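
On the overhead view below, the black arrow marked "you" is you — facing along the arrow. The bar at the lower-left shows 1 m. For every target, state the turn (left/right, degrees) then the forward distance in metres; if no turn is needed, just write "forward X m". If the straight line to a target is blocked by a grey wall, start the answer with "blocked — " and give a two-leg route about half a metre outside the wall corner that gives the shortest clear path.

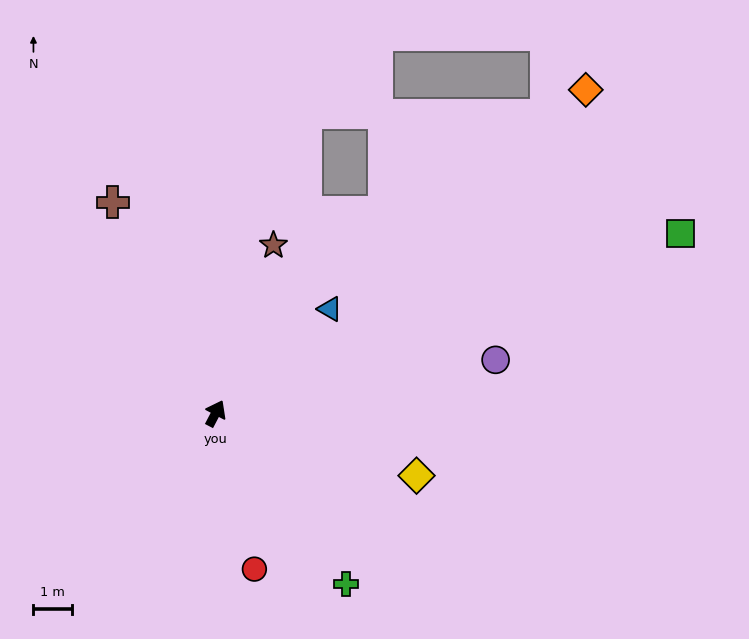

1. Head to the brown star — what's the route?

turn left 9°, forward 4.6 m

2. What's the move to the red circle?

turn right 138°, forward 4.2 m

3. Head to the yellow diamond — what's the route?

turn right 80°, forward 5.5 m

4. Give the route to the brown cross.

turn left 54°, forward 6.1 m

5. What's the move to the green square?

turn right 41°, forward 12.9 m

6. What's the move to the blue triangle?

turn right 20°, forward 4.0 m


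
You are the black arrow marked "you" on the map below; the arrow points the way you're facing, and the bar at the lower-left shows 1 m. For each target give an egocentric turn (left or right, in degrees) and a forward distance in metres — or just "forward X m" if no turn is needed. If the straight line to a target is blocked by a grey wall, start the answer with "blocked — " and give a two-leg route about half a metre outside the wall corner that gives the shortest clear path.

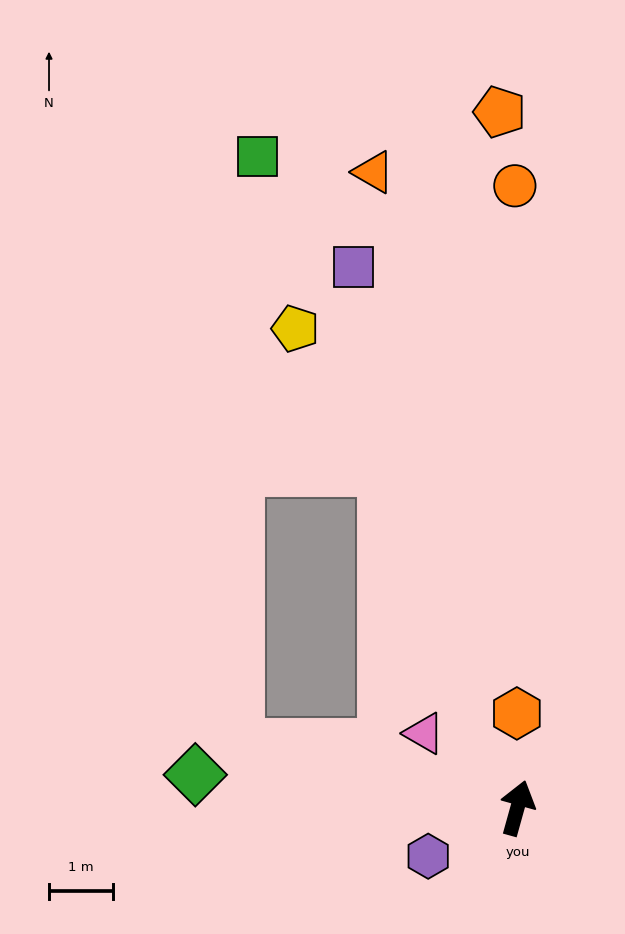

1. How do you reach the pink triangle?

turn left 67°, forward 1.9 m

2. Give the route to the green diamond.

turn left 100°, forward 5.1 m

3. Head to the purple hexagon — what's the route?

turn left 134°, forward 1.6 m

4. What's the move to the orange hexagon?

turn left 16°, forward 1.5 m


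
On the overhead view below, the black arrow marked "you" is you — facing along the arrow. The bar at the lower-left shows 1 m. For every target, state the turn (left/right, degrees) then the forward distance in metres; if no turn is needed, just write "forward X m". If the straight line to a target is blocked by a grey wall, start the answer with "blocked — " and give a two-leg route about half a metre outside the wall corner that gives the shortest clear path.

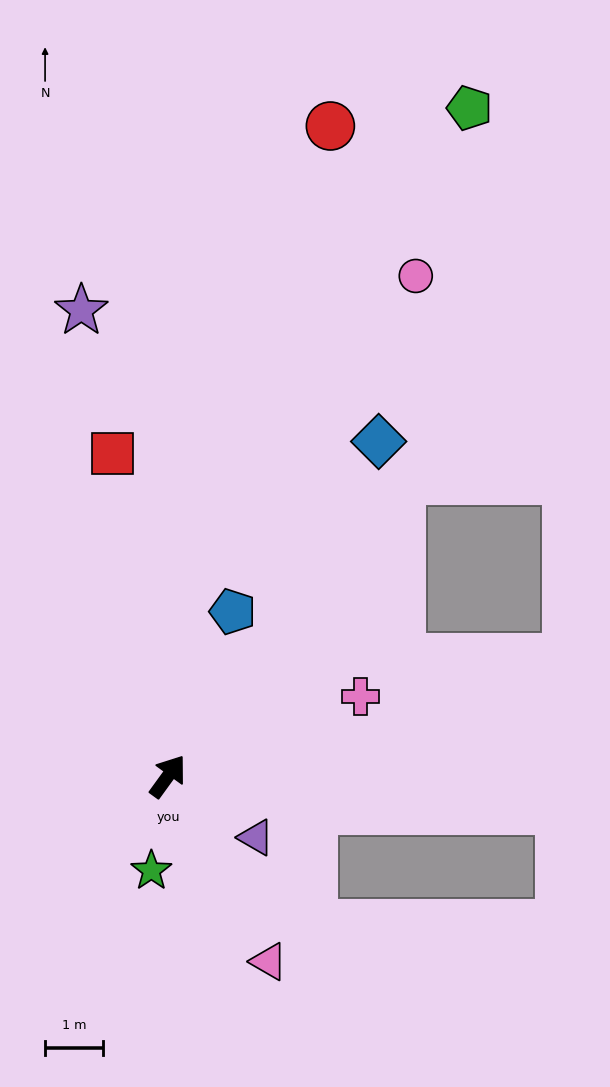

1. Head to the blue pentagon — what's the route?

turn left 14°, forward 3.0 m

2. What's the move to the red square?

turn left 46°, forward 5.6 m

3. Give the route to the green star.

turn right 154°, forward 1.6 m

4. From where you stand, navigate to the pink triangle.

turn right 116°, forward 3.6 m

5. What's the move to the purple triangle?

turn right 89°, forward 1.8 m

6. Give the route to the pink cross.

turn right 32°, forward 3.6 m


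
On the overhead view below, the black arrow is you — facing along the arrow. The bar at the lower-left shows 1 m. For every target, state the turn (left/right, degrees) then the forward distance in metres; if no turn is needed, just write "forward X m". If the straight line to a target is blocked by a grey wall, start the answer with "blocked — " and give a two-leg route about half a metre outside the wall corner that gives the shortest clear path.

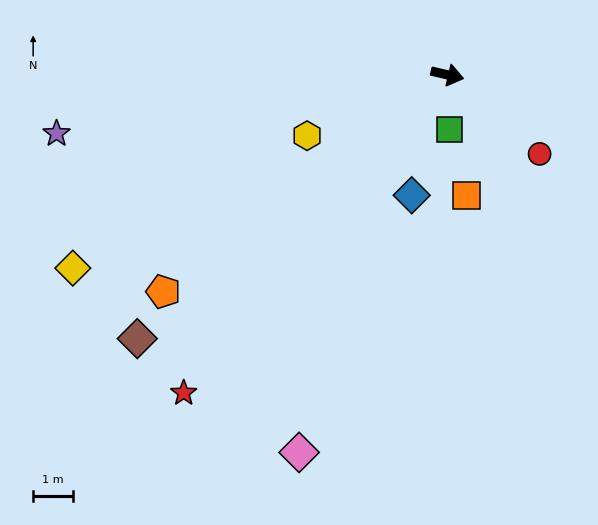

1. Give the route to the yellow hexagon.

turn right 143°, forward 3.8 m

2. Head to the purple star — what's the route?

turn right 158°, forward 9.8 m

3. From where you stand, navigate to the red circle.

turn right 28°, forward 3.0 m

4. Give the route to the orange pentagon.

turn right 130°, forward 8.9 m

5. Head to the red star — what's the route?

turn right 117°, forward 10.3 m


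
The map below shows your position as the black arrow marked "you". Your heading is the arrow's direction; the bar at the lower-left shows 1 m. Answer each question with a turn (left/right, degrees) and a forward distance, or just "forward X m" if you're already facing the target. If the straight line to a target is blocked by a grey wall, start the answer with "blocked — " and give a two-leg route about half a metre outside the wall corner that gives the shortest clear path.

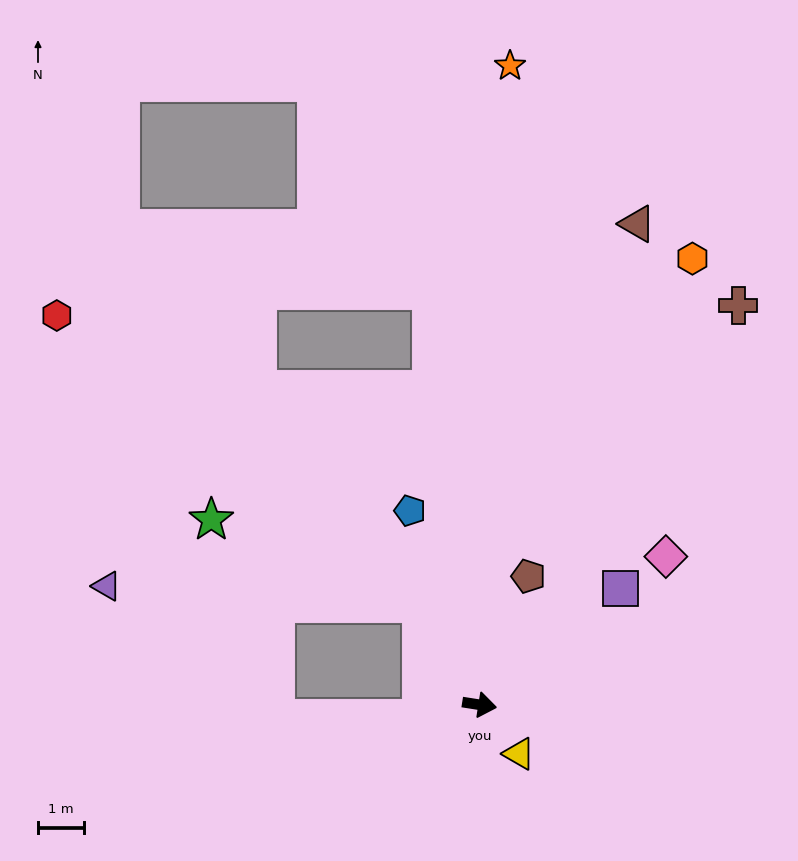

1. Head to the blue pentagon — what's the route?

turn left 119°, forward 4.5 m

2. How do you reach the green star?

blocked — turn left 129°, forward 2.6 m, then turn left 38°, forward 5.0 m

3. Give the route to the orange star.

turn left 96°, forward 14.0 m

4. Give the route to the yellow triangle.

turn right 42°, forward 1.4 m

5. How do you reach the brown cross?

turn left 66°, forward 10.4 m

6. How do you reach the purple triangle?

blocked — turn left 129°, forward 2.6 m, then turn left 57°, forward 6.9 m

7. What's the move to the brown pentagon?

turn left 78°, forward 3.0 m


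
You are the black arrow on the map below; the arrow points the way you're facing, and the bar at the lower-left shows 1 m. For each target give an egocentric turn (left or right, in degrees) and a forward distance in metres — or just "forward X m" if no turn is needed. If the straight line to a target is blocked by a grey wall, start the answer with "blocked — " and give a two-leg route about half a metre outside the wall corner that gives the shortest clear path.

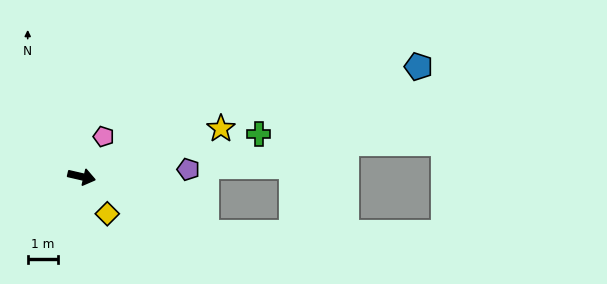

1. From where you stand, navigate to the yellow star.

turn left 32°, forward 4.9 m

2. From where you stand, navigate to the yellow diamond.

turn right 42°, forward 1.5 m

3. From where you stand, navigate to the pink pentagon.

turn left 74°, forward 1.5 m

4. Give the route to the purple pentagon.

turn left 17°, forward 3.6 m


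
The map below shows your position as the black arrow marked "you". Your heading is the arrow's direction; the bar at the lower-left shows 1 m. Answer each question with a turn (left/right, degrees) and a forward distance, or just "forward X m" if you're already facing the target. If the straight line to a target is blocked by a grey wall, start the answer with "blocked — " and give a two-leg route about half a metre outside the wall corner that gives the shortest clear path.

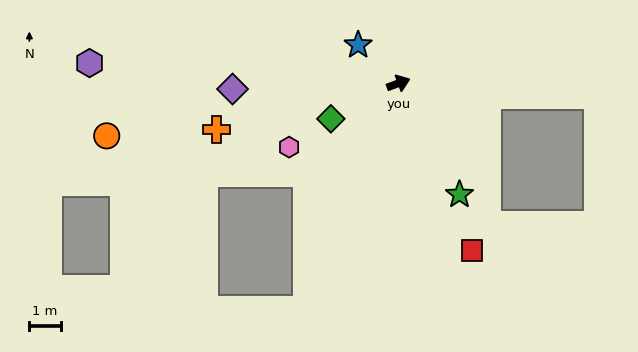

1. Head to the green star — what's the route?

turn right 82°, forward 4.0 m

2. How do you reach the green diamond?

turn right 173°, forward 2.4 m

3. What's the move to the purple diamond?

turn left 162°, forward 5.3 m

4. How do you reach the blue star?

turn left 116°, forward 1.8 m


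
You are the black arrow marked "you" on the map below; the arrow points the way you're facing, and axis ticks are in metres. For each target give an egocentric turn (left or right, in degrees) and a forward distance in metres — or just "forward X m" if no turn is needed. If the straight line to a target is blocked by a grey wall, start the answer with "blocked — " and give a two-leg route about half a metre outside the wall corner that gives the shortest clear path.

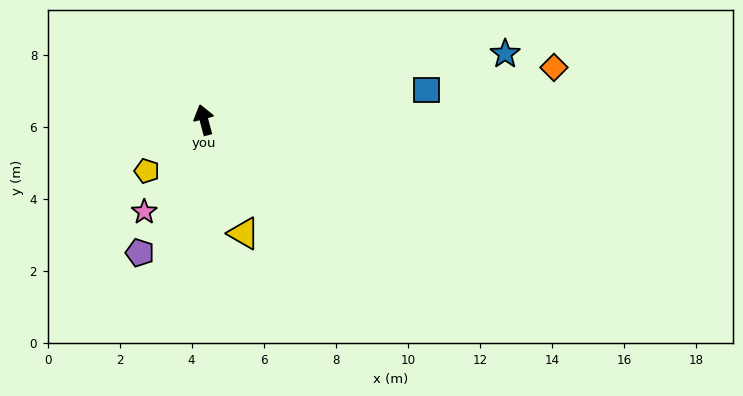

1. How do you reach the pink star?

turn left 132°, forward 3.0 m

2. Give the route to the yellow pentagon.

turn left 117°, forward 2.1 m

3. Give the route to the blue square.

turn right 97°, forward 6.2 m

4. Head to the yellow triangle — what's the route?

turn right 176°, forward 3.3 m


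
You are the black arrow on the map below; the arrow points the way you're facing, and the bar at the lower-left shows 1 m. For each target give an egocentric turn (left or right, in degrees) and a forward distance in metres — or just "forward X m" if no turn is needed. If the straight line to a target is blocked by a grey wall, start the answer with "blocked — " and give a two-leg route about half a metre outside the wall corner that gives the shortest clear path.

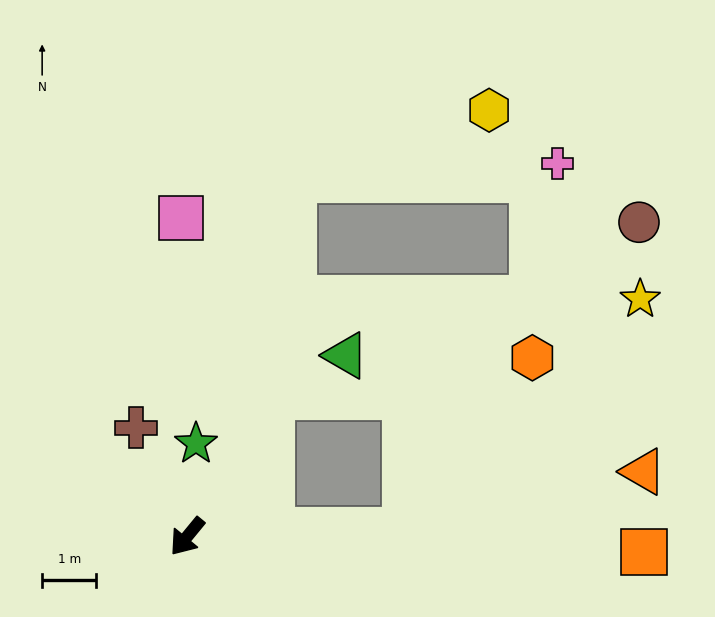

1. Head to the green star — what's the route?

turn right 146°, forward 1.7 m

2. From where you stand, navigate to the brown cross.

turn right 115°, forward 2.2 m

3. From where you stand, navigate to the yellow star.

blocked — turn left 131°, forward 4.0 m, then turn left 43°, forward 6.1 m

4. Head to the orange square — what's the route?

turn left 127°, forward 8.4 m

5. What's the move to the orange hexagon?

blocked — turn left 131°, forward 4.0 m, then turn left 52°, forward 4.0 m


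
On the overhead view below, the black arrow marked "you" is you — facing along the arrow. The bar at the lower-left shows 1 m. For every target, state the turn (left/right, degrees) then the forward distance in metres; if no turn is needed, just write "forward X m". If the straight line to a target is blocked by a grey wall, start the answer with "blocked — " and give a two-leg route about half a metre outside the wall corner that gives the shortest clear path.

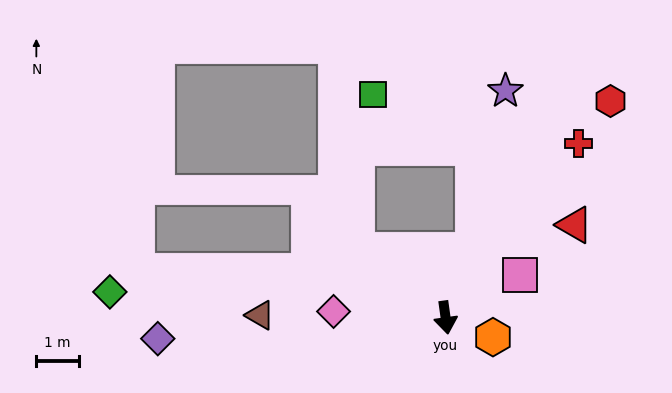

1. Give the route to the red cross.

turn left 135°, forward 5.2 m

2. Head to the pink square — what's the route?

turn left 112°, forward 2.0 m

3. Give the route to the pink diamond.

turn right 101°, forward 2.7 m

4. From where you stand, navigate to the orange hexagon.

turn left 60°, forward 1.2 m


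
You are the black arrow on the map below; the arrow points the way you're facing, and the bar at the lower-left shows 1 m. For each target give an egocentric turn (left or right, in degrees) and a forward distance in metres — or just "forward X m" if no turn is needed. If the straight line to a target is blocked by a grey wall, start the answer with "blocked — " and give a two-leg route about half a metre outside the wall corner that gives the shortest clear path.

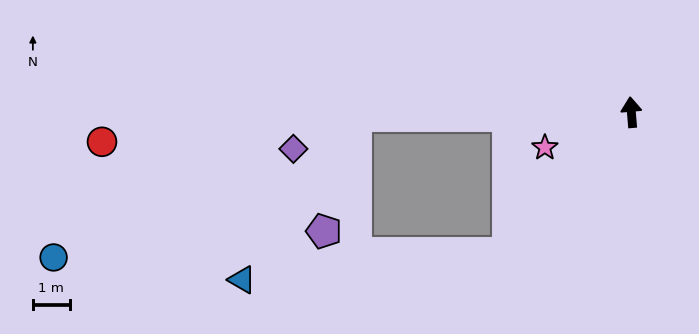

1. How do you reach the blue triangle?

blocked — turn left 134°, forward 5.1 m, then turn right 43°, forward 7.2 m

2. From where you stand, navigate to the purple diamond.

blocked — turn left 86°, forward 7.4 m, then turn left 27°, forward 1.9 m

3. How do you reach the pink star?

turn left 108°, forward 2.5 m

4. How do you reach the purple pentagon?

blocked — turn left 86°, forward 7.4 m, then turn left 73°, forward 3.2 m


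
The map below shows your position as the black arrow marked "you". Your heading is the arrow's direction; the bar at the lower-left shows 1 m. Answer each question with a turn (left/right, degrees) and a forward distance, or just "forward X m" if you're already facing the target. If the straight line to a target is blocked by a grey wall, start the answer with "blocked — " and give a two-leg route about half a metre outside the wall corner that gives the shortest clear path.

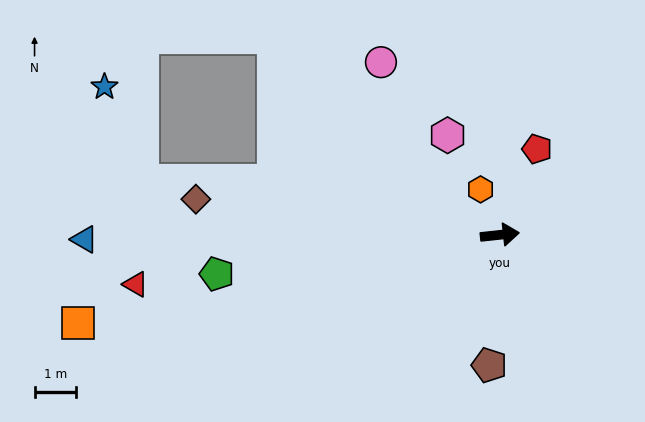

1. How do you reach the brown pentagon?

turn right 101°, forward 3.1 m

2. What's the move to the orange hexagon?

turn left 107°, forward 1.2 m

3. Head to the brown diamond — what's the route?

turn left 167°, forward 7.4 m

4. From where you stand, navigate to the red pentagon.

turn left 60°, forward 2.3 m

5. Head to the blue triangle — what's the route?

turn left 174°, forward 10.0 m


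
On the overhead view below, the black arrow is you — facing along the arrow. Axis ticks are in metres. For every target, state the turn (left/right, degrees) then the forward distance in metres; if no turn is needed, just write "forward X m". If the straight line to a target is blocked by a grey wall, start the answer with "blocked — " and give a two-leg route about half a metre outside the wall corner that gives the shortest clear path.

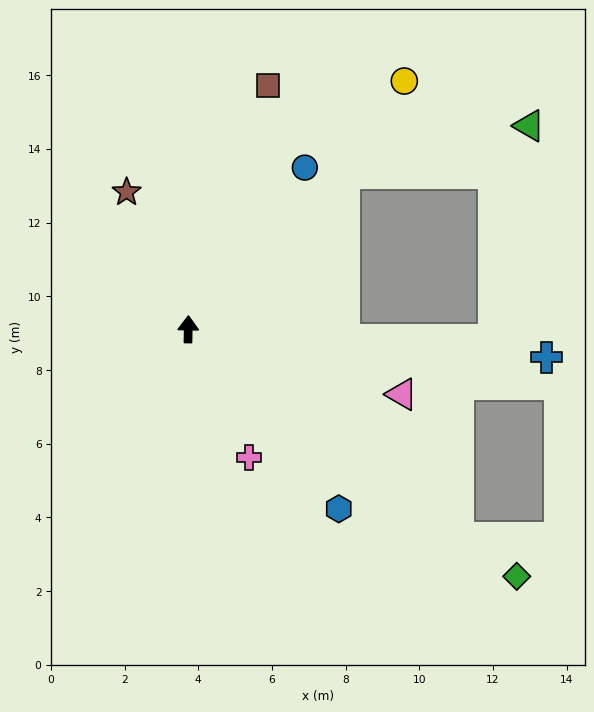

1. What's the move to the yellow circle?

turn right 40°, forward 8.9 m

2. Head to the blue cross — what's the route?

turn right 93°, forward 9.8 m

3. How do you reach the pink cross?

turn right 154°, forward 3.8 m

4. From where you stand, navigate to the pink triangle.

turn right 106°, forward 6.1 m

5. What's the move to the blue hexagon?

turn right 139°, forward 6.4 m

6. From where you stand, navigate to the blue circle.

turn right 35°, forward 5.4 m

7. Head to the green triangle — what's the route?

blocked — turn right 44°, forward 6.0 m, then turn right 30°, forward 5.2 m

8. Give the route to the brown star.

turn left 25°, forward 4.1 m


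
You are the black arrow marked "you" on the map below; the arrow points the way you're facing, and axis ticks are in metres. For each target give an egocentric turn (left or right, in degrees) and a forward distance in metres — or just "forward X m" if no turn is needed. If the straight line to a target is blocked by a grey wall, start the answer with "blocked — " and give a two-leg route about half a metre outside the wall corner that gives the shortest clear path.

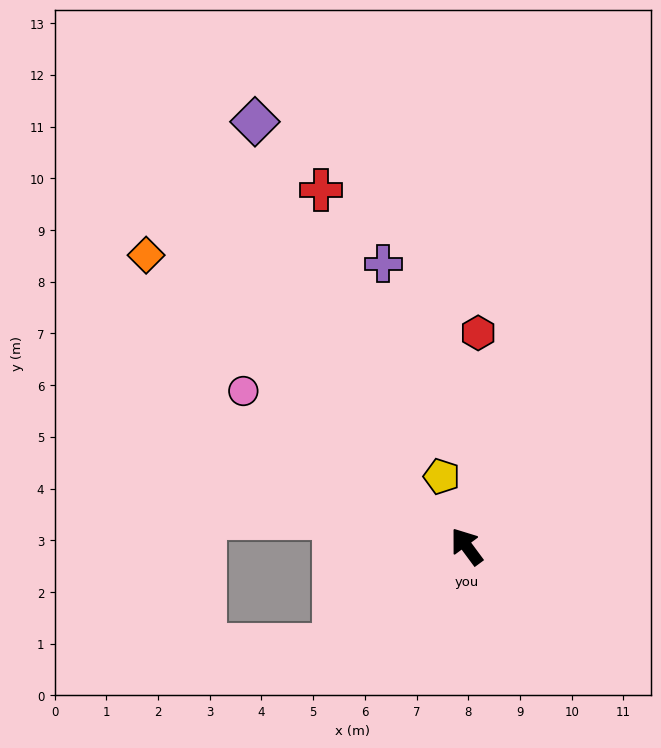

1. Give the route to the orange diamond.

turn left 11°, forward 8.4 m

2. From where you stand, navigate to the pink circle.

turn left 19°, forward 5.3 m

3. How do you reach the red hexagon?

turn right 40°, forward 4.1 m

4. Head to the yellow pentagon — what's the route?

turn right 17°, forward 1.4 m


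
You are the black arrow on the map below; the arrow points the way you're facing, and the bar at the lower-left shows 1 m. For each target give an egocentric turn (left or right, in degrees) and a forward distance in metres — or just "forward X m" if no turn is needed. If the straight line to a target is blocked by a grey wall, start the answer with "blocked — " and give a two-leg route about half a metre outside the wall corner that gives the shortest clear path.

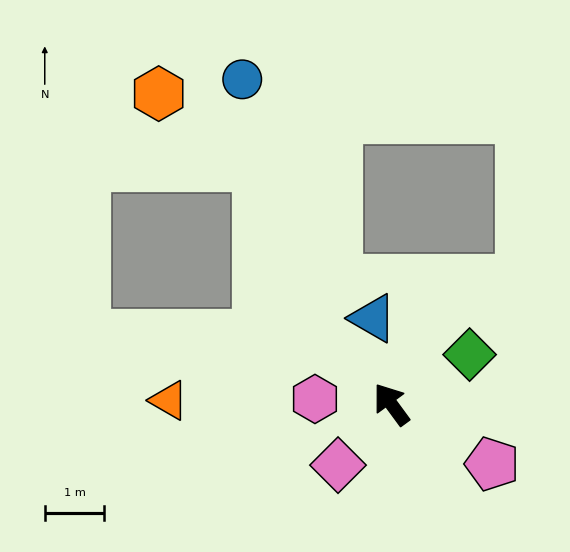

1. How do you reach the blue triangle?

turn right 24°, forward 1.5 m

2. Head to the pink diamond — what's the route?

turn left 103°, forward 1.4 m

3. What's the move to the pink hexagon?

turn left 50°, forward 1.3 m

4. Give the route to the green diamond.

turn right 94°, forward 1.6 m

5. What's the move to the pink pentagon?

turn right 157°, forward 2.0 m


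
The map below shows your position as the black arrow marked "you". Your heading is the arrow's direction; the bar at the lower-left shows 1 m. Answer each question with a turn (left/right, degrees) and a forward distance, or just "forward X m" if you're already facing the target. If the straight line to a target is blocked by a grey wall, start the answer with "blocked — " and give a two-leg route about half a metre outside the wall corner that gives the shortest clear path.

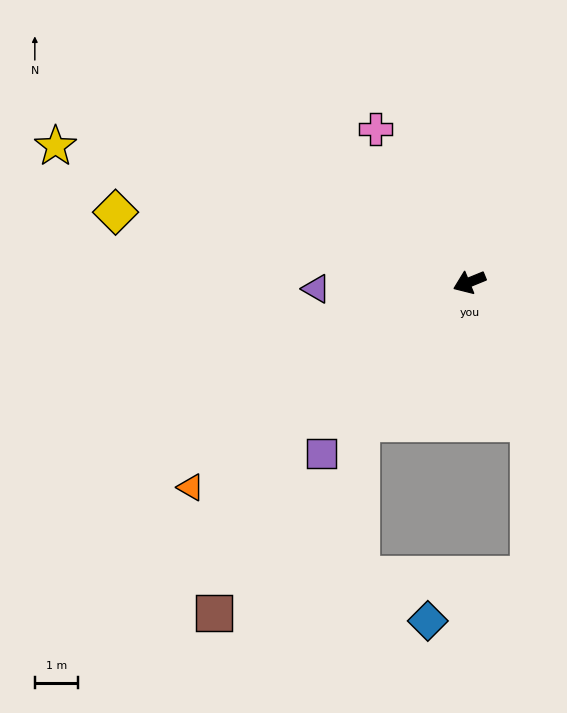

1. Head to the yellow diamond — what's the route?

turn right 33°, forward 8.3 m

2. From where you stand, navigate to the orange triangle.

turn left 14°, forward 8.0 m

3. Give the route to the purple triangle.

turn right 20°, forward 3.5 m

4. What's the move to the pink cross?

turn right 81°, forward 4.1 m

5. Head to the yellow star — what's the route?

turn right 40°, forward 10.0 m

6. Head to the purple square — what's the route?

turn left 27°, forward 5.2 m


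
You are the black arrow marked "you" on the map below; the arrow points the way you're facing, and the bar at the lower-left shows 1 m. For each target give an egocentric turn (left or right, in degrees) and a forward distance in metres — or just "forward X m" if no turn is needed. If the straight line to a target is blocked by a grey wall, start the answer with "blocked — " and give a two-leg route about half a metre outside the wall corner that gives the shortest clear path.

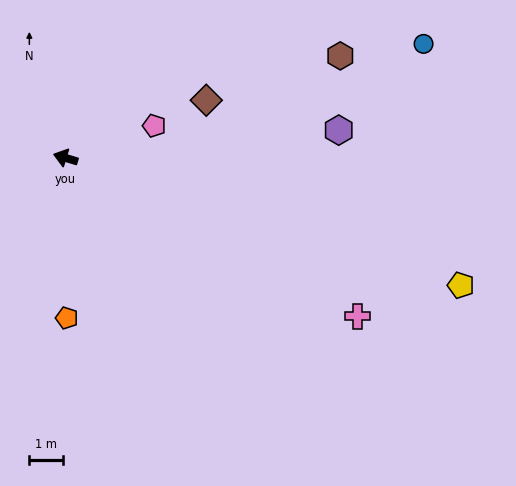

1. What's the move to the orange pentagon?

turn left 107°, forward 4.8 m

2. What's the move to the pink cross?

turn left 168°, forward 9.9 m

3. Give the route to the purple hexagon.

turn right 157°, forward 8.2 m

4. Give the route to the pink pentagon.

turn right 143°, forward 2.8 m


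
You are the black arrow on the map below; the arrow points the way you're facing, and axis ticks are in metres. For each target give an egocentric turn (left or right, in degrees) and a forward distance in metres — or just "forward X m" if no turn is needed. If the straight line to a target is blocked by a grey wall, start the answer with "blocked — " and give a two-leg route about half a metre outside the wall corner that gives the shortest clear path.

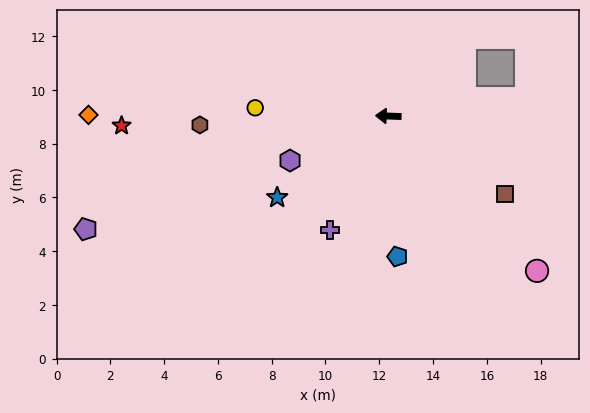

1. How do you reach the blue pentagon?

turn left 96°, forward 5.2 m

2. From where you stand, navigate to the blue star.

turn left 38°, forward 5.1 m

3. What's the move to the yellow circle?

forward 5.0 m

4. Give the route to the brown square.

turn left 148°, forward 5.2 m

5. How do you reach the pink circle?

turn left 136°, forward 8.0 m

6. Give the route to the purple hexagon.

turn left 26°, forward 4.0 m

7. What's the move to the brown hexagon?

turn left 5°, forward 7.0 m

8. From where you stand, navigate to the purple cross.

turn left 65°, forward 4.8 m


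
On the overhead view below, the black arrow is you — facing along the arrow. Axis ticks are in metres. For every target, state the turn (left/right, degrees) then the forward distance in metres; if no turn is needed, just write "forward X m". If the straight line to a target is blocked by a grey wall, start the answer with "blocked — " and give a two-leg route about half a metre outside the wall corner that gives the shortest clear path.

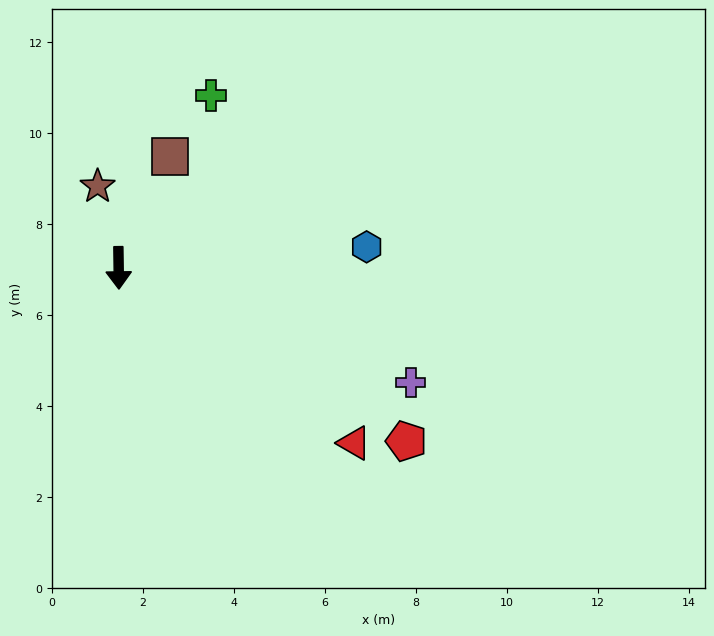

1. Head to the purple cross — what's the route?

turn left 68°, forward 6.9 m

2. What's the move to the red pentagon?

turn left 58°, forward 7.4 m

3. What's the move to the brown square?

turn left 154°, forward 2.7 m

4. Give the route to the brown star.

turn right 166°, forward 1.9 m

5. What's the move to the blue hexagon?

turn left 94°, forward 5.5 m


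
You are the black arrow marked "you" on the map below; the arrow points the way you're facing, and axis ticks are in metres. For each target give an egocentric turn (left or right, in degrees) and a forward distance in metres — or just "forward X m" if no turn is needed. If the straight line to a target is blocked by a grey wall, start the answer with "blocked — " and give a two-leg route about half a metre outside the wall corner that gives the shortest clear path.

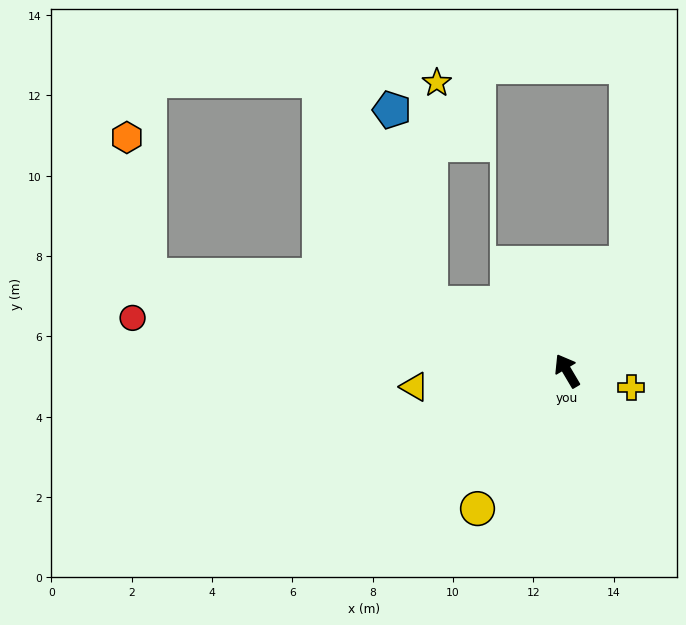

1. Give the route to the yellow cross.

turn right 135°, forward 1.7 m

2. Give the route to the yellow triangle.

turn left 65°, forward 3.8 m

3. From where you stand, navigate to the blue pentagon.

blocked — turn left 33°, forward 3.8 m, then turn right 52°, forward 4.9 m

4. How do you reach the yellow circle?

turn left 116°, forward 4.1 m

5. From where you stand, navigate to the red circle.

turn left 52°, forward 10.9 m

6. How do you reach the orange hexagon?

blocked — turn left 46°, forward 10.6 m, then turn right 67°, forward 3.5 m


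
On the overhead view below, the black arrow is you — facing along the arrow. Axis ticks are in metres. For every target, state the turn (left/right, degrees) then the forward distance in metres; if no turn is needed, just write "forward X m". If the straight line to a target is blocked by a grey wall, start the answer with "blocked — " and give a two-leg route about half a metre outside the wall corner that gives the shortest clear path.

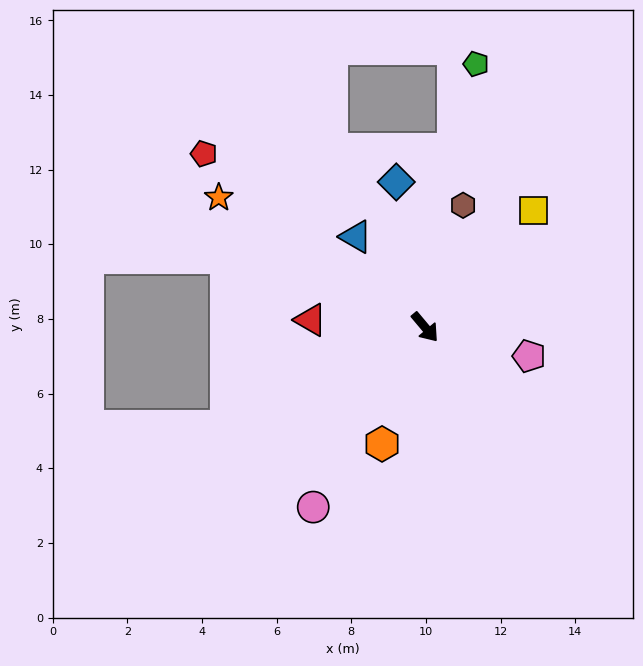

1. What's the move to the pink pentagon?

turn left 34°, forward 2.9 m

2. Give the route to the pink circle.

turn right 72°, forward 5.7 m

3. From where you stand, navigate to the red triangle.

turn right 134°, forward 3.1 m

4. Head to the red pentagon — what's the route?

turn right 168°, forward 7.5 m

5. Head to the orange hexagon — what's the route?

turn right 60°, forward 3.3 m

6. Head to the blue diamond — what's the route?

turn left 151°, forward 4.0 m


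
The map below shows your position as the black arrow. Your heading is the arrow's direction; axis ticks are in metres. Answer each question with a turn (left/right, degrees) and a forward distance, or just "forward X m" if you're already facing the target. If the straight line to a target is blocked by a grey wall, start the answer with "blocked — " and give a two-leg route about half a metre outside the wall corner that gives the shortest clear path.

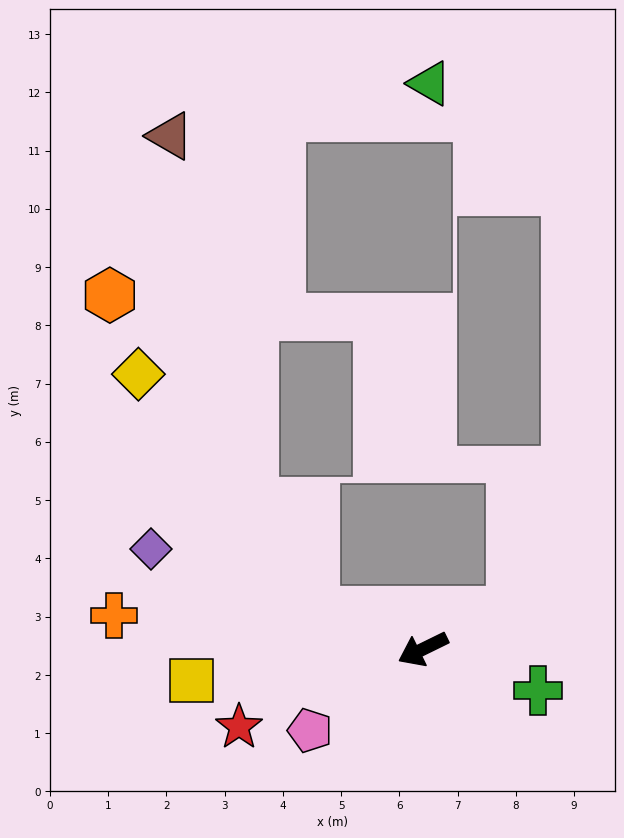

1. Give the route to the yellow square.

turn right 18°, forward 4.0 m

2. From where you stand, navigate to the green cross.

turn left 134°, forward 2.1 m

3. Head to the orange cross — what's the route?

turn right 32°, forward 5.3 m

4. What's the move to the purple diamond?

turn right 46°, forward 5.0 m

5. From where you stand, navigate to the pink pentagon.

turn left 10°, forward 2.4 m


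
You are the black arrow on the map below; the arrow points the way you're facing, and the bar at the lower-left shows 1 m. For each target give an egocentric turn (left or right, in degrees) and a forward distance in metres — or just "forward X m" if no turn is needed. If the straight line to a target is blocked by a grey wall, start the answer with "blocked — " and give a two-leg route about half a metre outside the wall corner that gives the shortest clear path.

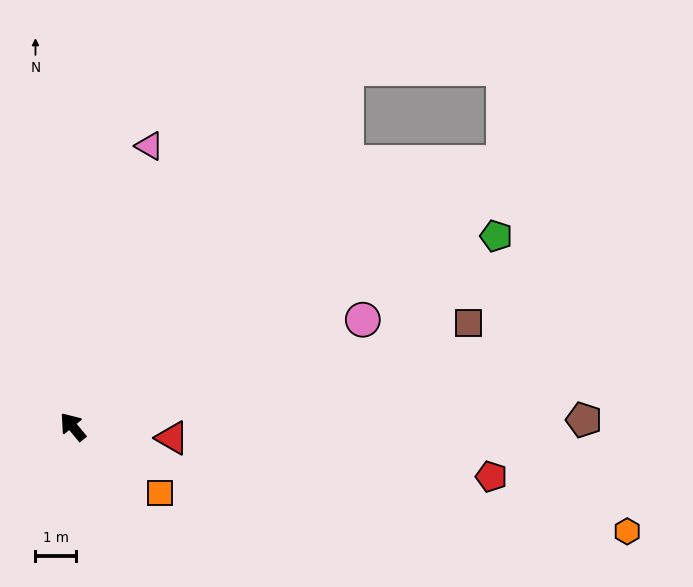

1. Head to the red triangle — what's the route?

turn right 136°, forward 2.4 m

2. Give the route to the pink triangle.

turn right 55°, forward 7.1 m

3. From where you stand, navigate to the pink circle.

turn right 109°, forward 7.5 m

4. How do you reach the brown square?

turn right 115°, forward 10.0 m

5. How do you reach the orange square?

turn right 167°, forward 2.7 m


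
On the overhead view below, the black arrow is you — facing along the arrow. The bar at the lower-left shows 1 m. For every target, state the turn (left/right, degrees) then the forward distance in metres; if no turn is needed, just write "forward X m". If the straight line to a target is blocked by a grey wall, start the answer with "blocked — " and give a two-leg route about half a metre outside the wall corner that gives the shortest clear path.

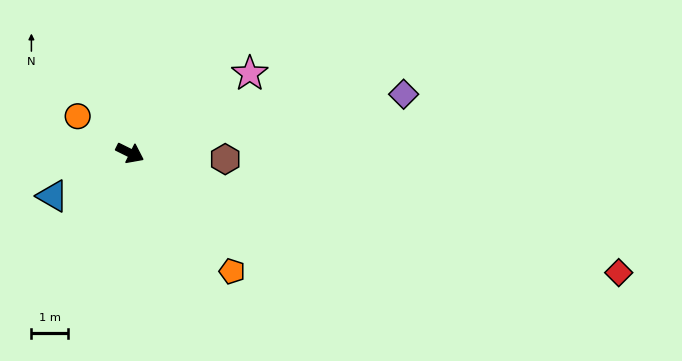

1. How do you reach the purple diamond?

turn left 38°, forward 7.6 m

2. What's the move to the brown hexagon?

turn left 23°, forward 2.6 m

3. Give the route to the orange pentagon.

turn right 23°, forward 4.2 m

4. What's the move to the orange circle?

turn left 171°, forward 1.7 m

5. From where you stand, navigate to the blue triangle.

turn right 125°, forward 2.4 m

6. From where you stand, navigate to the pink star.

turn left 60°, forward 3.9 m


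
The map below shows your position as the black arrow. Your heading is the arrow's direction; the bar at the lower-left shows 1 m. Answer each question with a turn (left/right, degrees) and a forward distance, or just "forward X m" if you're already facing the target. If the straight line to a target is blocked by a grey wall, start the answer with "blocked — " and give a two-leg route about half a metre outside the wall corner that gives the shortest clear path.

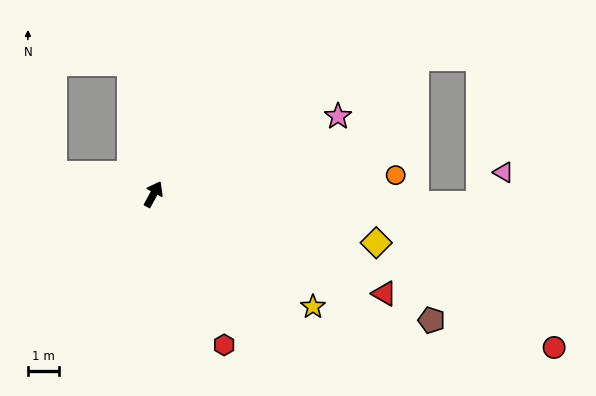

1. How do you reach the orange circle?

turn right 57°, forward 7.9 m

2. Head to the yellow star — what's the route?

turn right 97°, forward 6.4 m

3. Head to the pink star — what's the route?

turn right 39°, forward 6.5 m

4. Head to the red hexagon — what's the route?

turn right 126°, forward 5.4 m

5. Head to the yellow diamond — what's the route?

turn right 74°, forward 7.4 m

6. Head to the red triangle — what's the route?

turn right 85°, forward 8.2 m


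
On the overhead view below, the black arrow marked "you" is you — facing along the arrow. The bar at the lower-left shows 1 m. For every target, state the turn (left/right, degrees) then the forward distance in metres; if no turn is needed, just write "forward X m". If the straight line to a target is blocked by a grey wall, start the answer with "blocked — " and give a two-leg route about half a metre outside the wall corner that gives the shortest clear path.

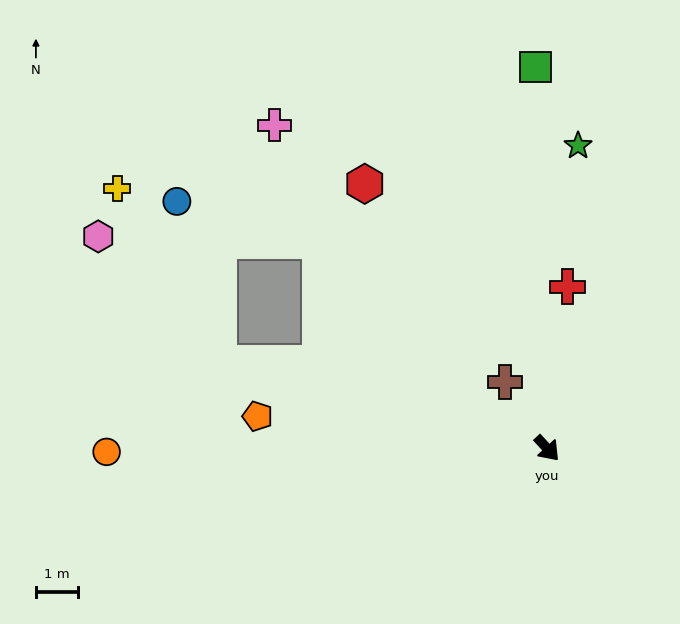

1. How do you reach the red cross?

turn left 130°, forward 3.9 m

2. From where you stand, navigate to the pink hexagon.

blocked — turn right 147°, forward 8.1 m, then turn right 32°, forward 4.1 m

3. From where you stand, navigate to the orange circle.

turn right 132°, forward 10.5 m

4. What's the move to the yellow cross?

blocked — turn right 147°, forward 8.1 m, then turn right 45°, forward 4.8 m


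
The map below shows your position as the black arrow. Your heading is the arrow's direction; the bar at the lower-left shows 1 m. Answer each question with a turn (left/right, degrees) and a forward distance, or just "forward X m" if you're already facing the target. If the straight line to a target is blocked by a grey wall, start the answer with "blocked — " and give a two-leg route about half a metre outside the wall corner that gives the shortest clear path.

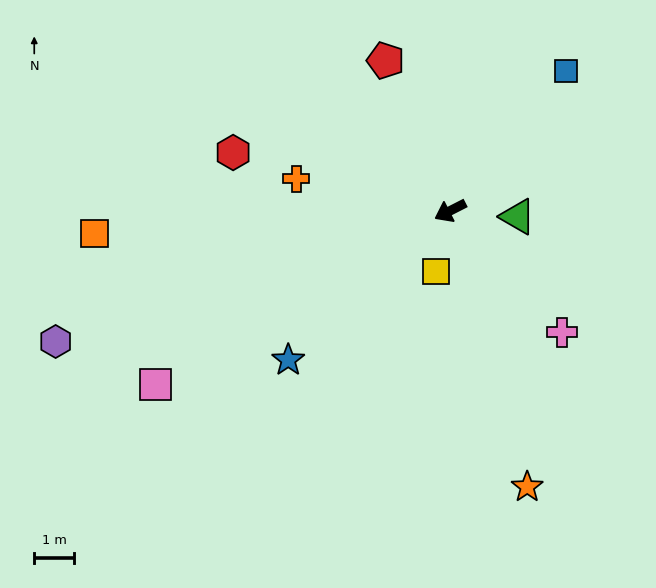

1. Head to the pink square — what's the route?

turn left 3°, forward 8.6 m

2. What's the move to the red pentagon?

turn right 94°, forward 4.1 m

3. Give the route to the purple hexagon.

turn right 9°, forward 10.4 m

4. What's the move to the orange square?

turn right 23°, forward 9.0 m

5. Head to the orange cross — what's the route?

turn right 39°, forward 4.0 m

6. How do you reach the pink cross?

turn left 106°, forward 4.1 m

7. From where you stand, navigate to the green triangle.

turn left 148°, forward 1.7 m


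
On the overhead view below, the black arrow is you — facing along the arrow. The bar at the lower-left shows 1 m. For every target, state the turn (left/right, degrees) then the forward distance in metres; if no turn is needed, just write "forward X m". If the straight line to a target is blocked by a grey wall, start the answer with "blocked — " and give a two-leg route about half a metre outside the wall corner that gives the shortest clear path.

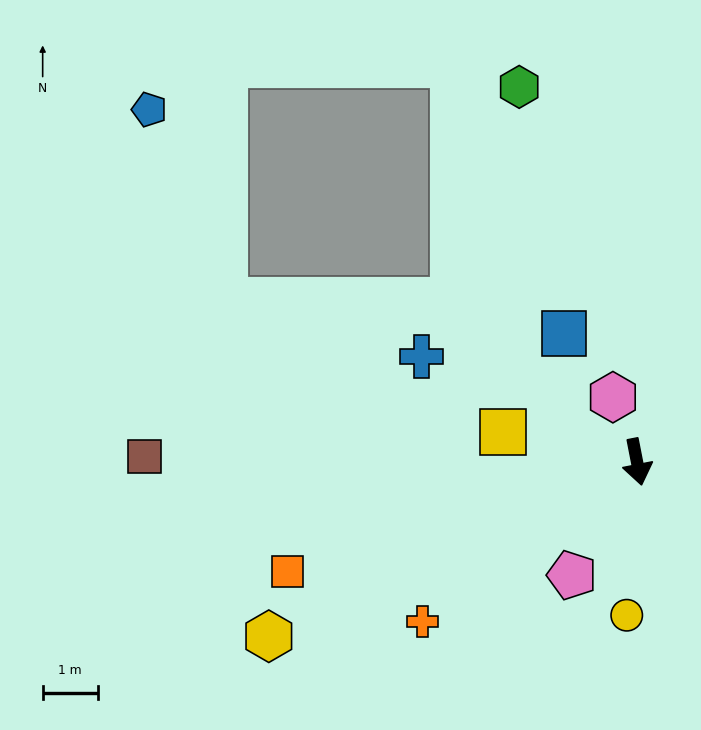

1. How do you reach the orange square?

turn right 84°, forward 6.7 m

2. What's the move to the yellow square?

turn right 114°, forward 2.5 m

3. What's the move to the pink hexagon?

turn right 171°, forward 1.3 m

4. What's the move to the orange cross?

turn right 64°, forward 4.9 m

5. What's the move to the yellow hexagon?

turn right 76°, forward 7.4 m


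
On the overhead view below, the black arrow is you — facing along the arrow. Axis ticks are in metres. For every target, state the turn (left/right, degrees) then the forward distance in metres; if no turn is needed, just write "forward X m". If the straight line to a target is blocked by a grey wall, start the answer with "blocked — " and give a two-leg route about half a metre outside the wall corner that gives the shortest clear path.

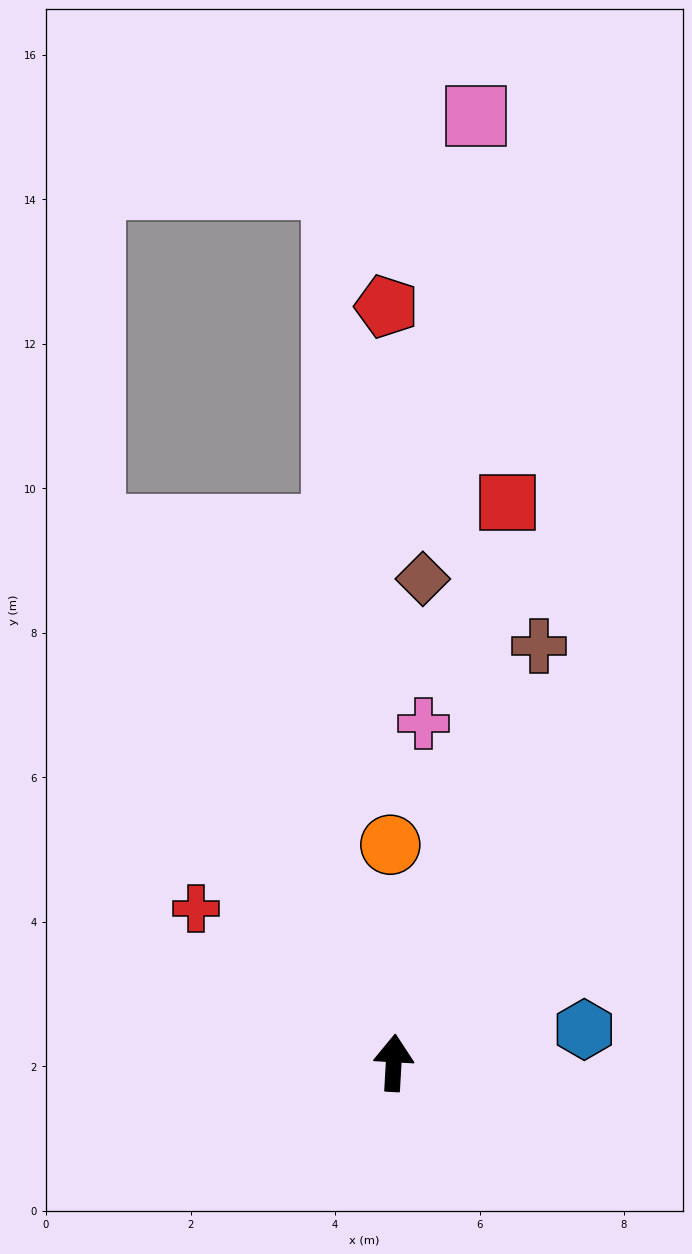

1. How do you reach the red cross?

turn left 55°, forward 3.5 m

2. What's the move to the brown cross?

turn right 16°, forward 6.1 m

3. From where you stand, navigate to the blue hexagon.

turn right 77°, forward 2.7 m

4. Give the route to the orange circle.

turn left 4°, forward 3.0 m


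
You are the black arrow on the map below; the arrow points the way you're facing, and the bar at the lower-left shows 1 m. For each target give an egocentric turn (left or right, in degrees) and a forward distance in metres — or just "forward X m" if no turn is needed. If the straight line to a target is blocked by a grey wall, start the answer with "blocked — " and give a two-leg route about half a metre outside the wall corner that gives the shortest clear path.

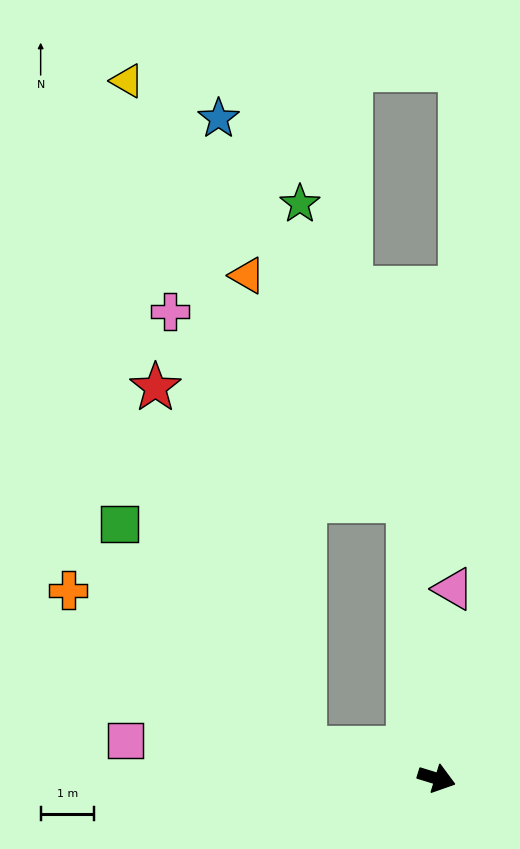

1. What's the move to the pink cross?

blocked — turn left 113°, forward 5.3 m, then turn left 46°, forward 5.7 m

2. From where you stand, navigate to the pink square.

turn right 170°, forward 5.9 m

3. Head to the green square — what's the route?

blocked — turn right 176°, forward 2.6 m, then turn right 37°, forward 5.5 m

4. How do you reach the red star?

blocked — turn right 176°, forward 2.6 m, then turn right 55°, forward 7.4 m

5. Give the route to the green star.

blocked — turn left 113°, forward 5.3 m, then turn left 14°, forward 5.9 m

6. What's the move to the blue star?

blocked — turn left 113°, forward 5.3 m, then turn left 21°, forward 8.0 m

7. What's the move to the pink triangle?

turn left 102°, forward 3.6 m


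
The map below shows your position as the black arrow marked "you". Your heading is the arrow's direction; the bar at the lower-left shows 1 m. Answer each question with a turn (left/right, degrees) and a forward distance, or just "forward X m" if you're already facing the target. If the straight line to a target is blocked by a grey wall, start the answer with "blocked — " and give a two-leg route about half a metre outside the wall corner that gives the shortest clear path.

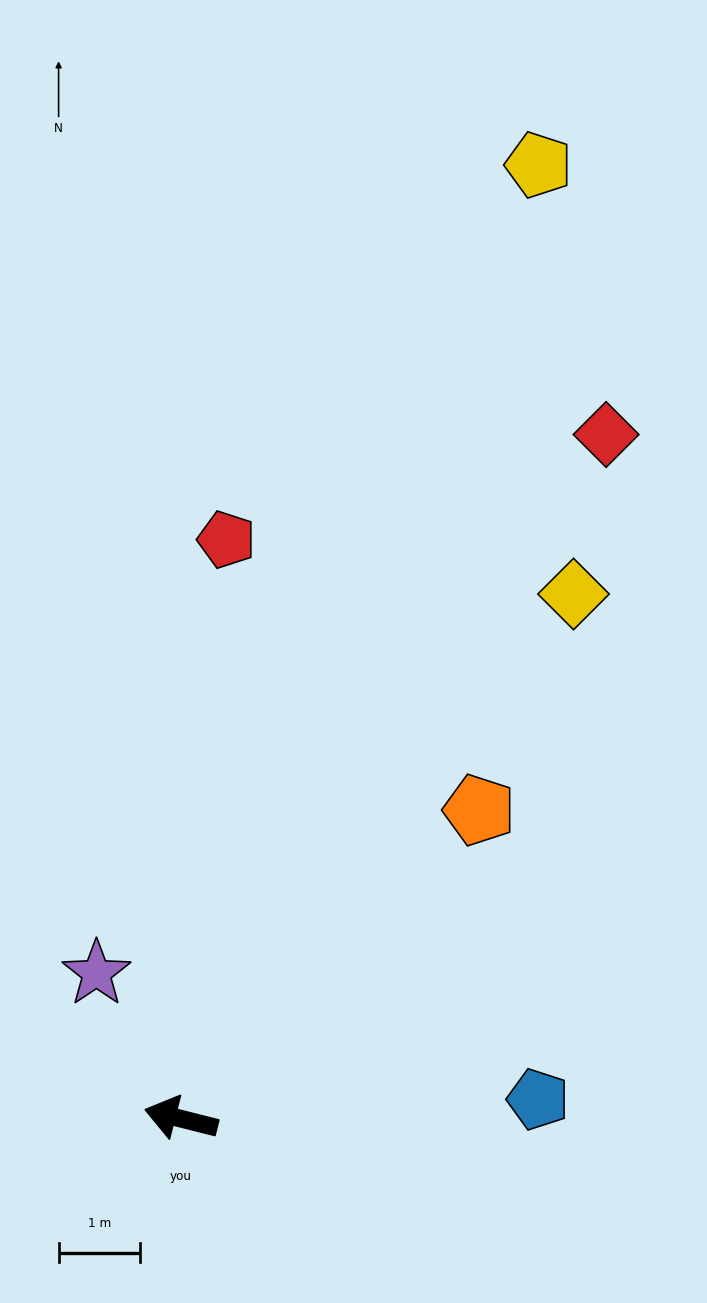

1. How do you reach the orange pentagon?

turn right 120°, forward 5.3 m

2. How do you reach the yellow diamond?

turn right 113°, forward 8.0 m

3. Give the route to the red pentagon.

turn right 80°, forward 7.1 m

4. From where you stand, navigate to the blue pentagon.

turn right 163°, forward 4.4 m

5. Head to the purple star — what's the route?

turn right 46°, forward 2.1 m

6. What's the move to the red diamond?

turn right 108°, forward 9.9 m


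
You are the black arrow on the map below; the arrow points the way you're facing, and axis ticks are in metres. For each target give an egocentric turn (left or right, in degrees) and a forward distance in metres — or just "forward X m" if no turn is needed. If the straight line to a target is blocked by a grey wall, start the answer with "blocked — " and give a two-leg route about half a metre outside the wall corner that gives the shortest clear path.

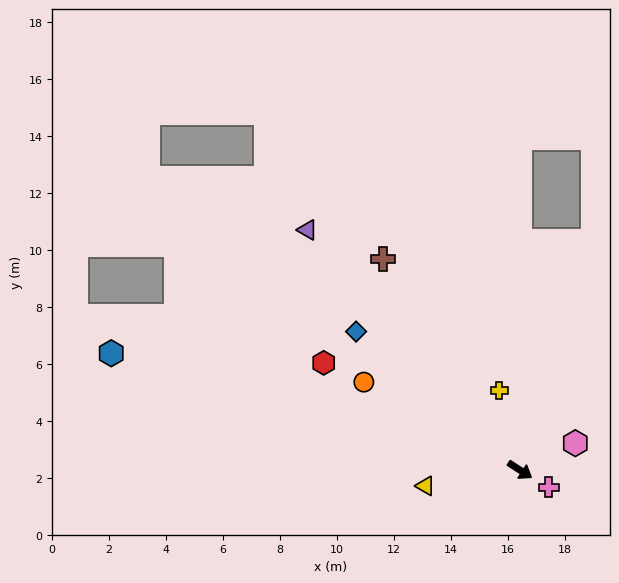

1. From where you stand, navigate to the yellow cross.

turn left 137°, forward 2.9 m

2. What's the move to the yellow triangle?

turn right 138°, forward 3.4 m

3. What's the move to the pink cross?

turn left 2°, forward 1.2 m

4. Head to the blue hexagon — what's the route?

turn right 163°, forward 14.9 m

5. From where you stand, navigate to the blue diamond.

turn left 173°, forward 7.5 m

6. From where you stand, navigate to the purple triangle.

turn left 164°, forward 11.3 m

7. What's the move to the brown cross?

turn left 156°, forward 8.8 m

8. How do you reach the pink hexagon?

turn left 59°, forward 2.2 m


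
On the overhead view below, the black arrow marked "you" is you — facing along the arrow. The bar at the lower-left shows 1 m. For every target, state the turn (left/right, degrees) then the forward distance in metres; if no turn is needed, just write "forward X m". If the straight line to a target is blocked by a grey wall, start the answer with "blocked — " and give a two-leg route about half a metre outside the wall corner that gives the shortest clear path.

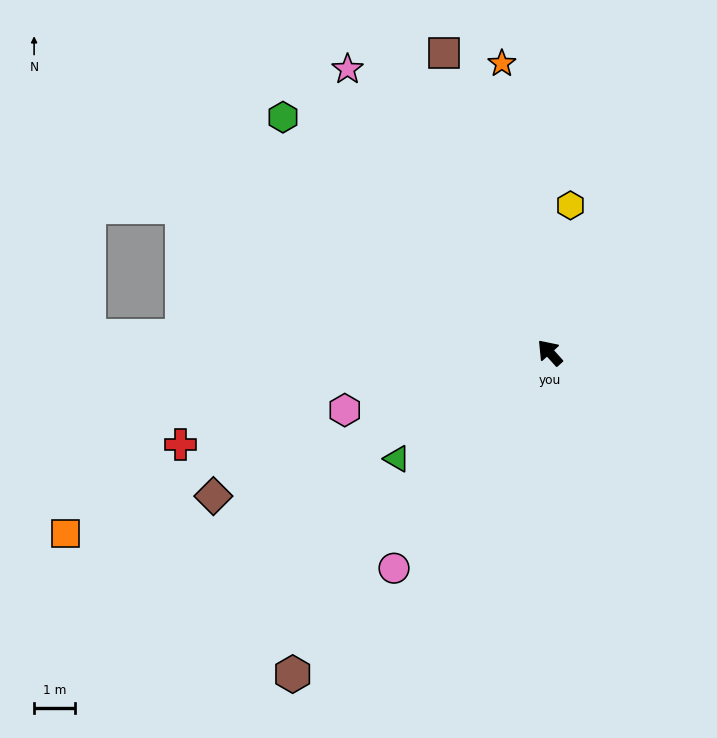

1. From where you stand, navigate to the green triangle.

turn left 83°, forward 4.6 m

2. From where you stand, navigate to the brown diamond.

turn left 71°, forward 9.0 m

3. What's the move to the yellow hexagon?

turn right 50°, forward 3.7 m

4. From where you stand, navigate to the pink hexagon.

turn left 64°, forward 5.2 m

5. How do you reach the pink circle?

turn left 102°, forward 6.5 m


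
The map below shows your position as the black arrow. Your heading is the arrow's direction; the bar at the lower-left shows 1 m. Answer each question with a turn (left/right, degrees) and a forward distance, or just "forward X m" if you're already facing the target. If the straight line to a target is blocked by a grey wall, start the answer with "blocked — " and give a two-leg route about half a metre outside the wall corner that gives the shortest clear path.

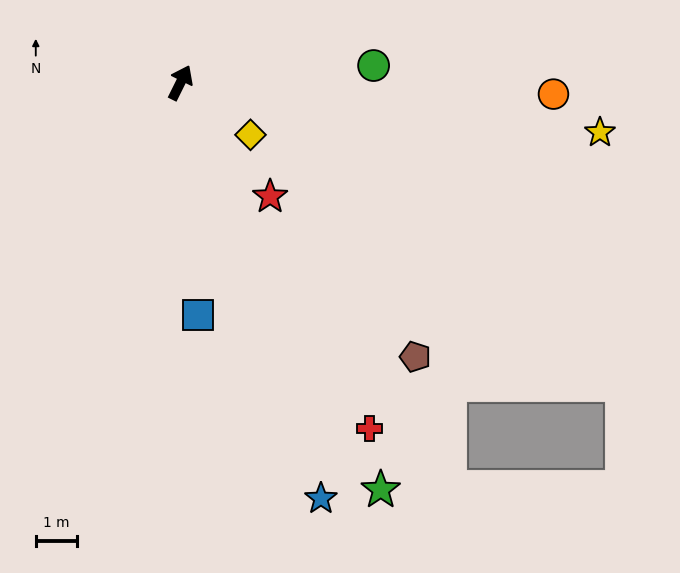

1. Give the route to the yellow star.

turn right 70°, forward 10.2 m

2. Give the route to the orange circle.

turn right 65°, forward 9.0 m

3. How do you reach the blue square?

turn right 149°, forward 5.6 m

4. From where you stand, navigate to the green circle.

turn right 59°, forward 4.7 m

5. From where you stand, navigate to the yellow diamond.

turn right 100°, forward 2.1 m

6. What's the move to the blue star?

turn right 135°, forward 10.6 m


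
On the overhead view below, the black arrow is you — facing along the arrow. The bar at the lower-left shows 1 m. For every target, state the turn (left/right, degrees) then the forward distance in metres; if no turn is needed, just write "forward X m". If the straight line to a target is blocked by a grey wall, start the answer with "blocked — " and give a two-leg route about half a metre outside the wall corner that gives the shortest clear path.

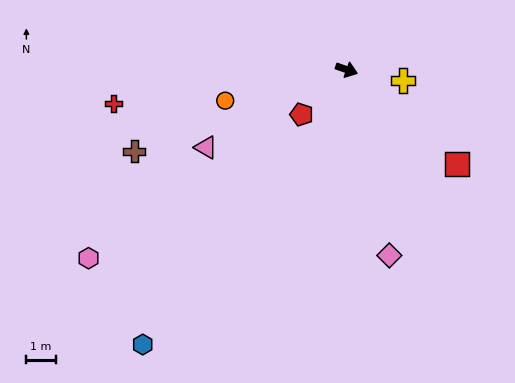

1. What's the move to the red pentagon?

turn right 116°, forward 2.2 m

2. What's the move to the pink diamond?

turn right 58°, forward 6.5 m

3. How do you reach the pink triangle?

turn right 132°, forward 5.5 m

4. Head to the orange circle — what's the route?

turn right 146°, forward 4.3 m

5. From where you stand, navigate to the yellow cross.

turn left 9°, forward 2.0 m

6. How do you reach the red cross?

turn right 152°, forward 8.1 m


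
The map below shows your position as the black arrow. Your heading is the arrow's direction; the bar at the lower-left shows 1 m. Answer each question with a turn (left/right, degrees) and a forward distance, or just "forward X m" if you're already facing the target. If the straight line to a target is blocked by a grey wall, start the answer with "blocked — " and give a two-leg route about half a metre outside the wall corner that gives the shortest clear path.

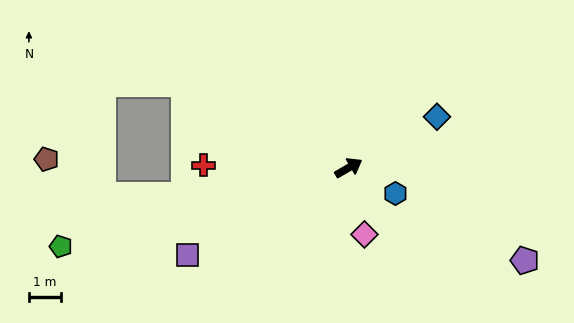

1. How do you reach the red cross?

turn left 149°, forward 4.5 m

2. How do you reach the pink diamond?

turn right 107°, forward 2.1 m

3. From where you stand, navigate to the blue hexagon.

turn right 59°, forward 1.7 m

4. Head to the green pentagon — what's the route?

turn left 165°, forward 9.3 m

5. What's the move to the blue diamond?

forward 3.2 m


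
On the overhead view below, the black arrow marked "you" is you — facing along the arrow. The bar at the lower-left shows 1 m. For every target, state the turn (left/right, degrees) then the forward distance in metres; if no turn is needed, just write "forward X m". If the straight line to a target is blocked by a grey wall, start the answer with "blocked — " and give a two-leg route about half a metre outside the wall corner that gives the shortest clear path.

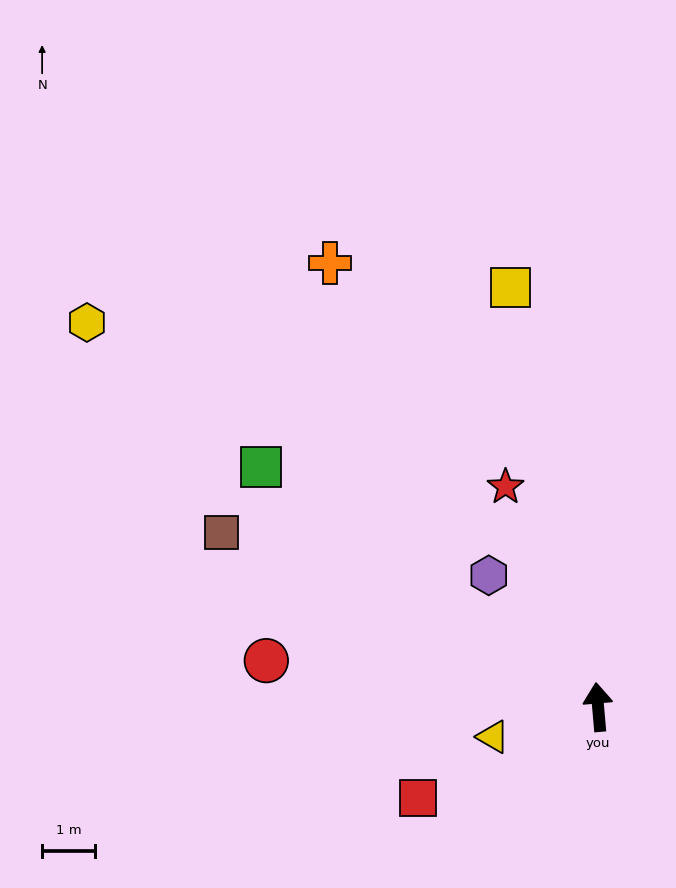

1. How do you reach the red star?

turn left 18°, forward 4.5 m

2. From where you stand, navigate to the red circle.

turn left 77°, forward 6.4 m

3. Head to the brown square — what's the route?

turn left 60°, forward 7.9 m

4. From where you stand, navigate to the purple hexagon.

turn left 35°, forward 3.3 m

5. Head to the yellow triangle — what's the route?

turn left 101°, forward 2.1 m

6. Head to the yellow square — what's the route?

turn left 7°, forward 8.2 m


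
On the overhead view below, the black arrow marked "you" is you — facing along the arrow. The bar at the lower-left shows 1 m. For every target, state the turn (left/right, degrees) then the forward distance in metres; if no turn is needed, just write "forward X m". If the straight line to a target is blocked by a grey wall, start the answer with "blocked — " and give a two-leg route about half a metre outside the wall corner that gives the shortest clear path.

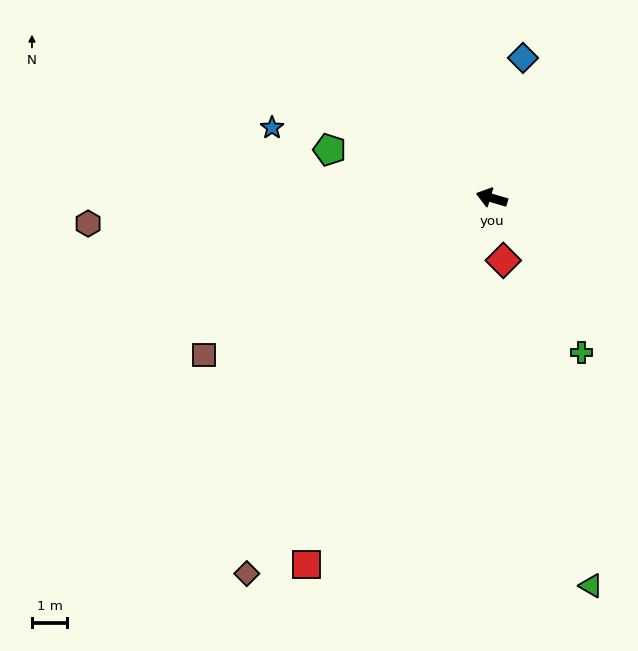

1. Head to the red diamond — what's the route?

turn left 117°, forward 1.8 m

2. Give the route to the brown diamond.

turn left 73°, forward 12.6 m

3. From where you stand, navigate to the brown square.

turn left 45°, forward 9.2 m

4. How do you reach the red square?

turn left 80°, forward 11.6 m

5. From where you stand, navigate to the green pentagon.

forward 4.8 m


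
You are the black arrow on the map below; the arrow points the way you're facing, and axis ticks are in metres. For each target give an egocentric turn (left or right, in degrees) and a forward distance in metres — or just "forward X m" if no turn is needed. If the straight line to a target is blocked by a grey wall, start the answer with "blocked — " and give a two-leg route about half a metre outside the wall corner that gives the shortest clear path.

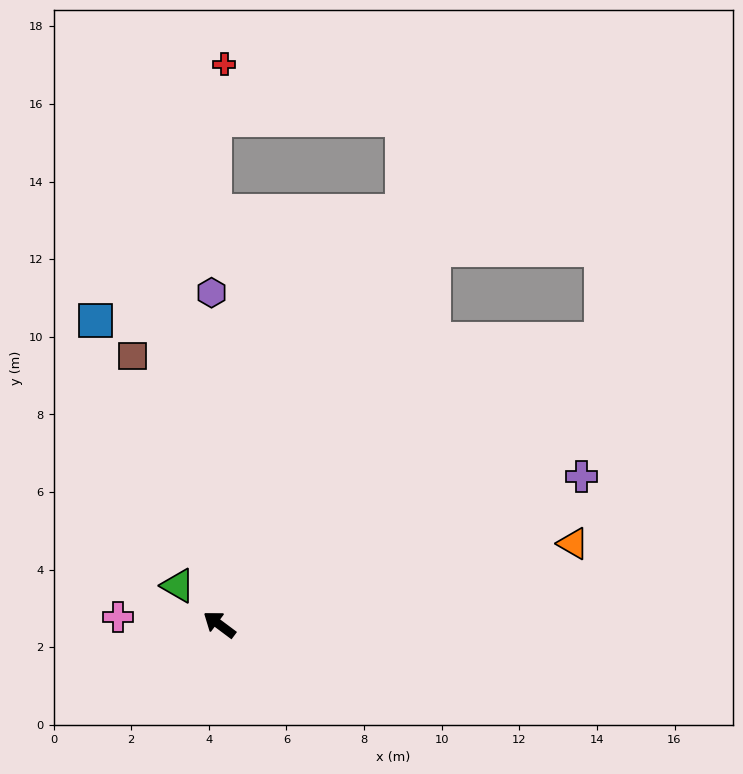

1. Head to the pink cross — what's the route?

turn left 32°, forward 2.6 m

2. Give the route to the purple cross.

turn right 121°, forward 10.1 m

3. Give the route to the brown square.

turn right 35°, forward 7.3 m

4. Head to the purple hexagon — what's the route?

turn right 52°, forward 8.6 m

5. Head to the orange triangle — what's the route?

turn right 130°, forward 9.4 m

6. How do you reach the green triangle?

turn right 6°, forward 1.5 m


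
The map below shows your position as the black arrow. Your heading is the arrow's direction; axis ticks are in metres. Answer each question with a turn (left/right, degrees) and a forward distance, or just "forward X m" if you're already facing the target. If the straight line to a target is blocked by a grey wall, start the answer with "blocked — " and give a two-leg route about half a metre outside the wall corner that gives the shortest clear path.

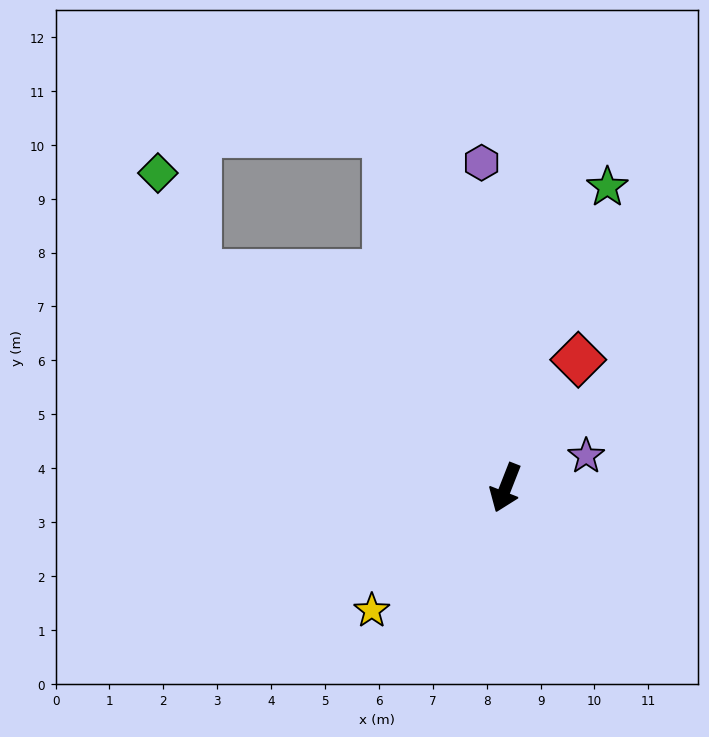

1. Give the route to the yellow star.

turn right 26°, forward 3.4 m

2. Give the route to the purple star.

turn left 133°, forward 1.6 m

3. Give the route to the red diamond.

turn left 172°, forward 2.7 m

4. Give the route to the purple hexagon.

turn right 154°, forward 6.0 m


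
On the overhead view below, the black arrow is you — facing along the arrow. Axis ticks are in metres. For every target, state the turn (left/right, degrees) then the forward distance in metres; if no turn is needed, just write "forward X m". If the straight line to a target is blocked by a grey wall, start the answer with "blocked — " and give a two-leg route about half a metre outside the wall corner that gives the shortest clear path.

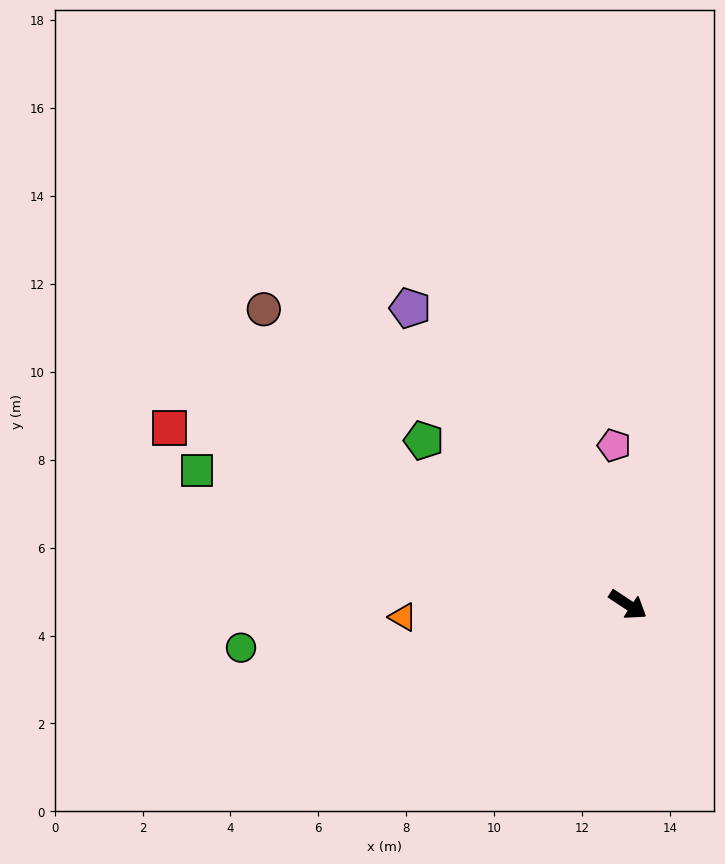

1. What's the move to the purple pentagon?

turn left 160°, forward 8.4 m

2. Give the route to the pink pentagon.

turn left 128°, forward 3.6 m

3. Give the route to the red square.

turn right 168°, forward 11.2 m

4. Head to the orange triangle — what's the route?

turn right 143°, forward 5.1 m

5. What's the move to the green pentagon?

turn left 175°, forward 6.0 m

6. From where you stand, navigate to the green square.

turn right 164°, forward 10.3 m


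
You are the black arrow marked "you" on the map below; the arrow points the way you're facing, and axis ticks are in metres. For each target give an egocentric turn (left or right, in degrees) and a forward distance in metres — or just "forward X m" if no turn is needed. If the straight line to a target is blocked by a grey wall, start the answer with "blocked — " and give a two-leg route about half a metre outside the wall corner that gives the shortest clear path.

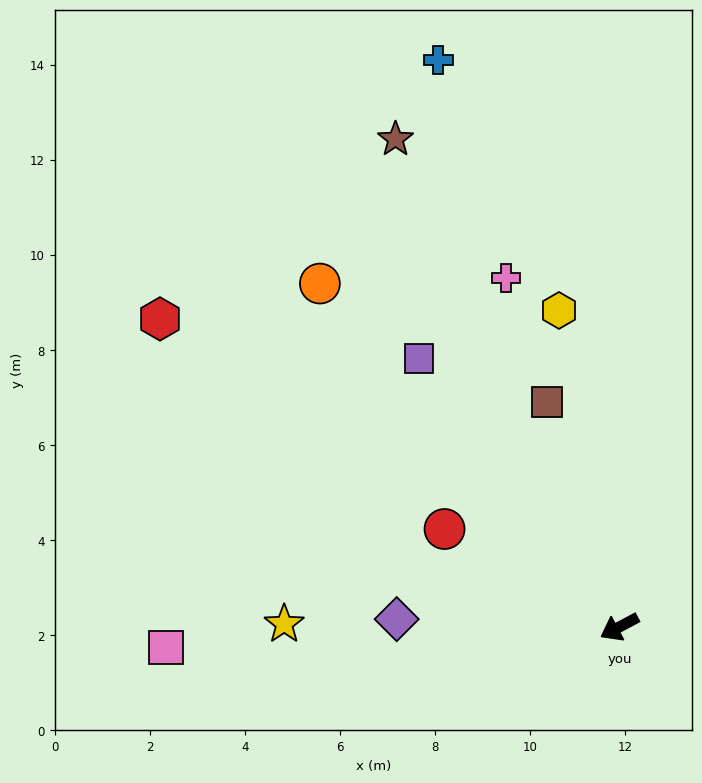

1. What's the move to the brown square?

turn right 100°, forward 5.0 m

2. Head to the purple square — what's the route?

turn right 81°, forward 7.0 m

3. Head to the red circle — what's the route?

turn right 57°, forward 4.2 m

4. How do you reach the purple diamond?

turn right 30°, forward 4.7 m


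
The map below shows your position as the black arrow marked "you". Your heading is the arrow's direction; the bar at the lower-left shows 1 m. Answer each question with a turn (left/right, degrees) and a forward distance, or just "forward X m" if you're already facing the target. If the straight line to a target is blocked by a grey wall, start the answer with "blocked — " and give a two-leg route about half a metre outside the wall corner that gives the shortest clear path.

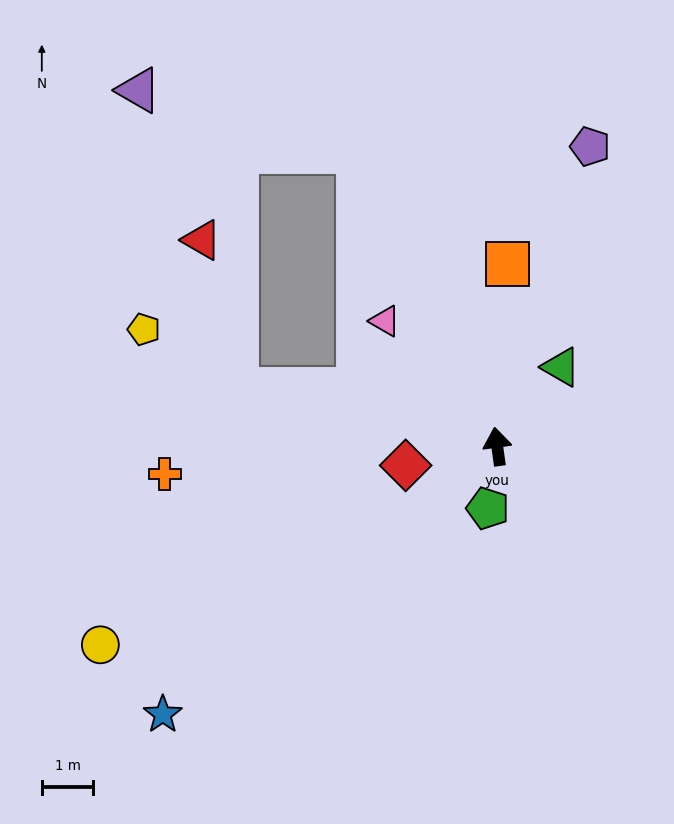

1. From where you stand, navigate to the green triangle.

turn right 47°, forward 2.0 m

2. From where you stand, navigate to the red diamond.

turn left 94°, forward 1.8 m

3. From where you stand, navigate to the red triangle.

blocked — turn left 70°, forward 5.2 m, then turn right 65°, forward 3.0 m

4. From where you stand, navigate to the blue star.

turn left 121°, forward 8.3 m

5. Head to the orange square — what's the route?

turn right 11°, forward 3.5 m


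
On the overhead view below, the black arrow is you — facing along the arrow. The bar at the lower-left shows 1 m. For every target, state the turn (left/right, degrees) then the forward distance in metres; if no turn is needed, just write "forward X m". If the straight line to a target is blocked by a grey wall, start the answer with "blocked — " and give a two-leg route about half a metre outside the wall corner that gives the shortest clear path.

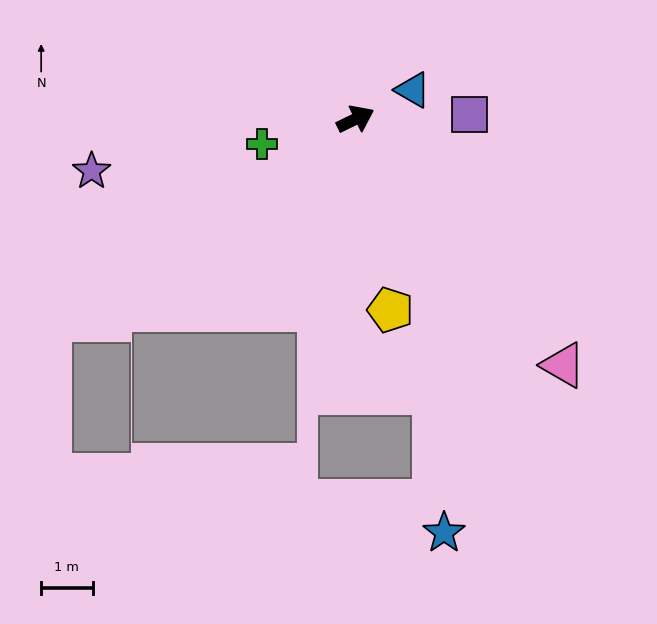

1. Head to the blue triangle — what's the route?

forward 1.2 m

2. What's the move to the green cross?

turn left 169°, forward 1.9 m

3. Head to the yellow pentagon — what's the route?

turn right 106°, forward 3.8 m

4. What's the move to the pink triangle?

turn right 76°, forward 6.3 m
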